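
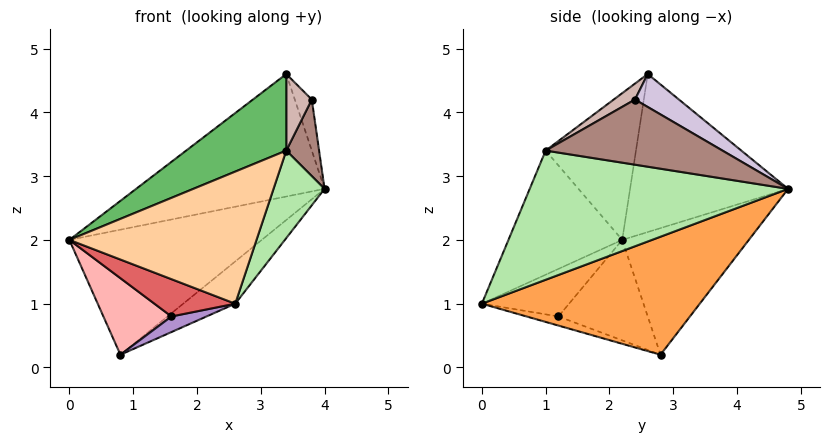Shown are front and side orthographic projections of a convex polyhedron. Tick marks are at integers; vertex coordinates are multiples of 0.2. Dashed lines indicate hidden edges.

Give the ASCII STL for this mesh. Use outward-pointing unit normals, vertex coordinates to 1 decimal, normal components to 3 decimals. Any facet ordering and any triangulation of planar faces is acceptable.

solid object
 facet normal -0.521 0.621 0.586
  outer loop
   vertex 3.4 2.6 4.6
   vertex 4.0 4.8 2.8
   vertex 0.0 2.2 2.0
  endloop
 endfacet
 facet normal -0.549 0.835 0.034
  outer loop
   vertex 0.8 2.8 0.2
   vertex 0.0 2.2 2.0
   vertex 4.0 4.8 2.8
  endloop
 endfacet
 facet normal 0.572 0.137 -0.809
  outer loop
   vertex 0.8 2.8 0.2
   vertex 4.0 4.8 2.8
   vertex 2.6 0.0 1.0
  endloop
 endfacet
 facet normal -0.459 -0.755 0.468
  outer loop
   vertex 3.4 1.0 3.4
   vertex 0.0 2.2 2.0
   vertex 2.6 0.0 1.0
  endloop
 endfacet
 facet normal -0.476 -0.528 0.704
  outer loop
   vertex 3.4 1.0 3.4
   vertex 3.4 2.6 4.6
   vertex 0.0 2.2 2.0
  endloop
 endfacet
 facet normal 0.953 -0.188 -0.239
  outer loop
   vertex 3.4 1.0 3.4
   vertex 2.6 0.0 1.0
   vertex 4.0 4.8 2.8
  endloop
 endfacet
 facet normal -0.678 -0.629 -0.380
  outer loop
   vertex 1.6 1.2 0.8
   vertex 2.6 0.0 1.0
   vertex 0.0 2.2 2.0
  endloop
 endfacet
 facet normal -0.695 -0.530 -0.486
  outer loop
   vertex 1.6 1.2 0.8
   vertex 0.0 2.2 2.0
   vertex 0.8 2.8 0.2
  endloop
 endfacet
 facet normal -0.458 -0.504 -0.733
  outer loop
   vertex 1.6 1.2 0.8
   vertex 0.8 2.8 0.2
   vertex 2.6 0.0 1.0
  endloop
 endfacet
 facet normal 0.745 0.289 0.601
  outer loop
   vertex 3.8 2.4 4.2
   vertex 4.0 4.8 2.8
   vertex 3.4 2.6 4.6
  endloop
 endfacet
 facet normal 0.969 -0.180 -0.170
  outer loop
   vertex 3.8 2.4 4.2
   vertex 3.4 1.0 3.4
   vertex 4.0 4.8 2.8
  endloop
 endfacet
 facet normal 0.447 -0.537 0.716
  outer loop
   vertex 3.8 2.4 4.2
   vertex 3.4 2.6 4.6
   vertex 3.4 1.0 3.4
  endloop
 endfacet
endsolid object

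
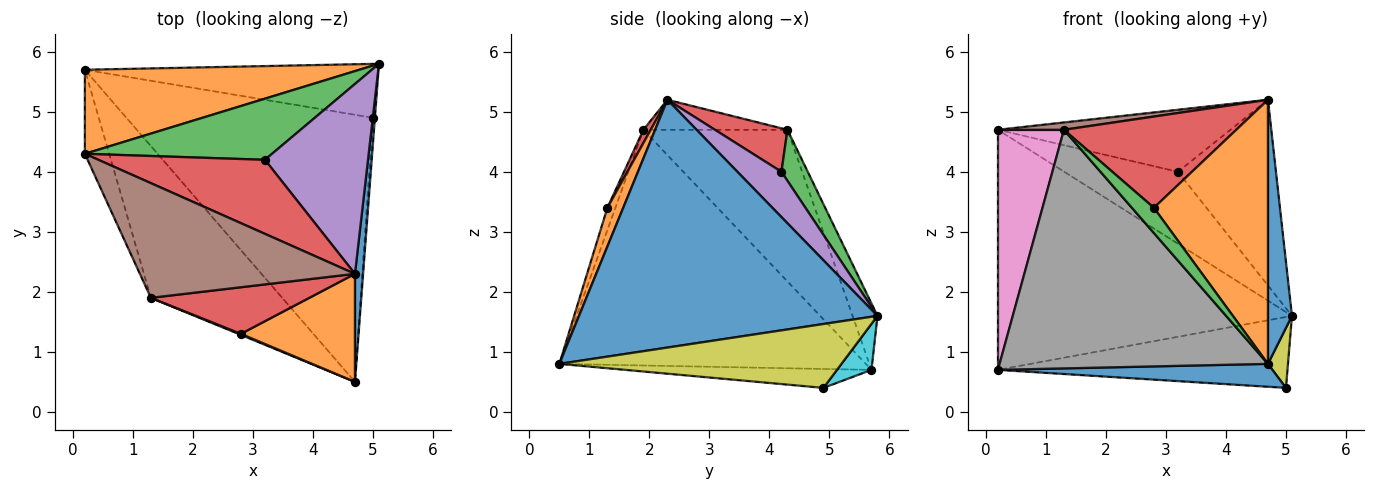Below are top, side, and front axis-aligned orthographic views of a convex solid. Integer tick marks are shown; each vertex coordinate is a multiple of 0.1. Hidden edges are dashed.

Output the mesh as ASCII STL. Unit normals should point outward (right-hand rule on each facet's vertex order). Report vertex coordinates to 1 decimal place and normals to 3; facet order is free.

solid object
 facet normal 0.996 -0.080 0.033
  outer loop
   vertex 4.7 2.3 5.2
   vertex 4.7 0.5 0.8
   vertex 5.1 5.8 1.6
  endloop
 endfacet
 facet normal -0.080 0.941 0.329
  outer loop
   vertex 0.2 5.7 0.7
   vertex 0.2 4.3 4.7
   vertex 5.1 5.8 1.6
  endloop
 endfacet
 facet normal 0.174 0.750 0.638
  outer loop
   vertex 3.2 4.2 4.0
   vertex 5.1 5.8 1.6
   vertex 0.2 4.3 4.7
  endloop
 endfacet
 facet normal 0.196 0.630 0.752
  outer loop
   vertex 3.2 4.2 4.0
   vertex 0.2 4.3 4.7
   vertex 4.7 2.3 5.2
  endloop
 endfacet
 facet normal 0.300 0.667 0.682
  outer loop
   vertex 3.2 4.2 4.0
   vertex 4.7 2.3 5.2
   vertex 5.1 5.8 1.6
  endloop
 endfacet
 facet normal -0.138 -0.063 0.988
  outer loop
   vertex 1.3 1.9 4.7
   vertex 4.7 2.3 5.2
   vertex 0.2 4.3 4.7
  endloop
 endfacet
 facet normal -0.900 -0.412 -0.144
  outer loop
   vertex 1.3 1.9 4.7
   vertex 0.2 4.3 4.7
   vertex 0.2 5.7 0.7
  endloop
 endfacet
 facet normal -0.694 -0.608 -0.387
  outer loop
   vertex 1.3 1.9 4.7
   vertex 0.2 5.7 0.7
   vertex 4.7 0.5 0.8
  endloop
 endfacet
 facet normal 0.997 -0.071 -0.030
  outer loop
   vertex 5.0 4.9 0.4
   vertex 5.1 5.8 1.6
   vertex 4.7 0.5 0.8
  endloop
 endfacet
 facet normal 0.094 0.793 -0.602
  outer loop
   vertex 5.0 4.9 0.4
   vertex 0.2 5.7 0.7
   vertex 5.1 5.8 1.6
  endloop
 endfacet
 facet normal -0.076 -0.085 -0.993
  outer loop
   vertex 5.0 4.9 0.4
   vertex 4.7 0.5 0.8
   vertex 0.2 5.7 0.7
  endloop
 endfacet
 facet normal 0.127 -0.918 0.376
  outer loop
   vertex 2.8 1.3 3.4
   vertex 4.7 0.5 0.8
   vertex 4.7 2.3 5.2
  endloop
 endfacet
 facet normal -0.341 -0.939 0.039
  outer loop
   vertex 2.8 1.3 3.4
   vertex 1.3 1.9 4.7
   vertex 4.7 0.5 0.8
  endloop
 endfacet
 facet normal 0.038 -0.890 0.454
  outer loop
   vertex 2.8 1.3 3.4
   vertex 4.7 2.3 5.2
   vertex 1.3 1.9 4.7
  endloop
 endfacet
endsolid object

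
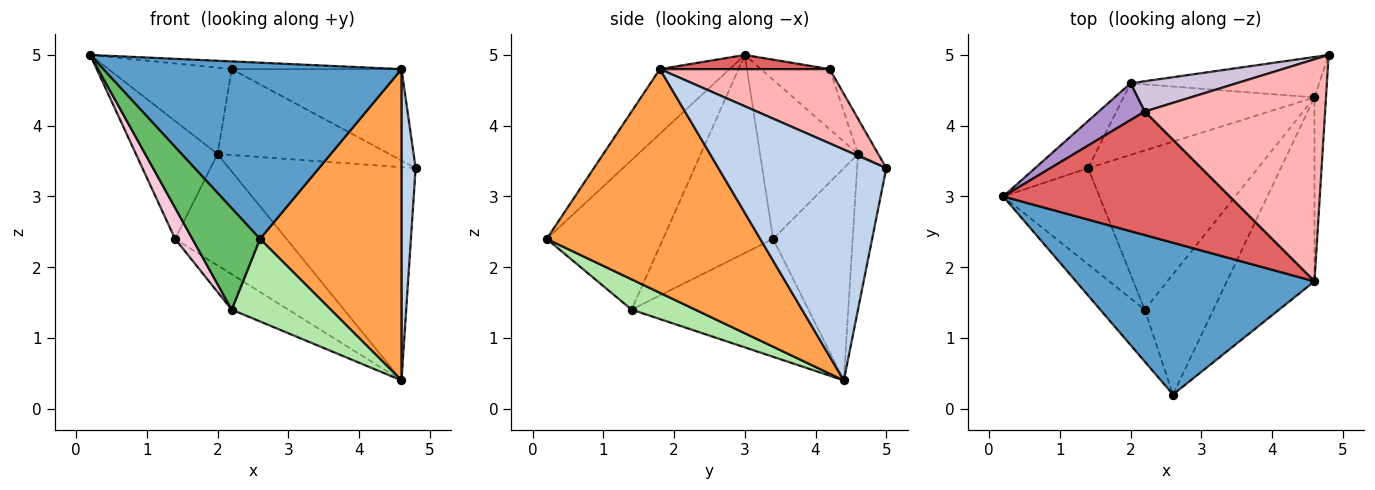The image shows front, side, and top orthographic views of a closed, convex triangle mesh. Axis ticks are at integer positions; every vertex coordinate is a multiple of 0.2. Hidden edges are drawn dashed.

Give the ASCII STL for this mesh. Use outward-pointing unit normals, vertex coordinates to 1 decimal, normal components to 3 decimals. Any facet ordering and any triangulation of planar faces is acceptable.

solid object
 facet normal -0.174 -0.746 0.643
  outer loop
   vertex 4.6 1.8 4.8
   vertex 0.2 3.0 5.0
   vertex 2.6 0.2 2.4
  endloop
 endfacet
 facet normal 0.995 -0.084 -0.050
  outer loop
   vertex 4.6 1.8 4.8
   vertex 4.6 4.4 0.4
   vertex 4.8 5.0 3.4
  endloop
 endfacet
 facet normal 0.792 -0.525 -0.310
  outer loop
   vertex 4.6 1.8 4.8
   vertex 2.6 0.2 2.4
   vertex 4.6 4.4 0.4
  endloop
 endfacet
 facet normal -0.152 0.971 -0.184
  outer loop
   vertex 2.0 4.6 3.6
   vertex 4.8 5.0 3.4
   vertex 4.6 4.4 0.4
  endloop
 endfacet
 facet normal -0.837 -0.487 -0.249
  outer loop
   vertex 2.2 1.4 1.4
   vertex 2.6 0.2 2.4
   vertex 0.2 3.0 5.0
  endloop
 endfacet
 facet normal 0.342 -0.532 -0.775
  outer loop
   vertex 2.2 1.4 1.4
   vertex 4.6 4.4 0.4
   vertex 2.6 0.2 2.4
  endloop
 endfacet
 facet normal 0.062 0.062 0.996
  outer loop
   vertex 2.2 4.2 4.8
   vertex 0.2 3.0 5.0
   vertex 4.6 1.8 4.8
  endloop
 endfacet
 facet normal 0.356 0.356 0.864
  outer loop
   vertex 2.2 4.2 4.8
   vertex 4.6 1.8 4.8
   vertex 4.8 5.0 3.4
  endloop
 endfacet
 facet normal -0.456 0.819 0.349
  outer loop
   vertex 2.2 4.2 4.8
   vertex 2.0 4.6 3.6
   vertex 0.2 3.0 5.0
  endloop
 endfacet
 facet normal -0.110 0.937 0.331
  outer loop
   vertex 2.2 4.2 4.8
   vertex 4.8 5.0 3.4
   vertex 2.0 4.6 3.6
  endloop
 endfacet
 facet normal -0.515 0.721 -0.464
  outer loop
   vertex 1.4 3.4 2.4
   vertex 2.0 4.6 3.6
   vertex 4.6 4.4 0.4
  endloop
 endfacet
 facet normal -0.561 0.180 -0.808
  outer loop
   vertex 1.4 3.4 2.4
   vertex 4.6 4.4 0.4
   vertex 2.2 1.4 1.4
  endloop
 endfacet
 facet normal -0.744 0.620 -0.248
  outer loop
   vertex 1.4 3.4 2.4
   vertex 0.2 3.0 5.0
   vertex 2.0 4.6 3.6
  endloop
 endfacet
 facet normal -0.891 -0.140 -0.433
  outer loop
   vertex 1.4 3.4 2.4
   vertex 2.2 1.4 1.4
   vertex 0.2 3.0 5.0
  endloop
 endfacet
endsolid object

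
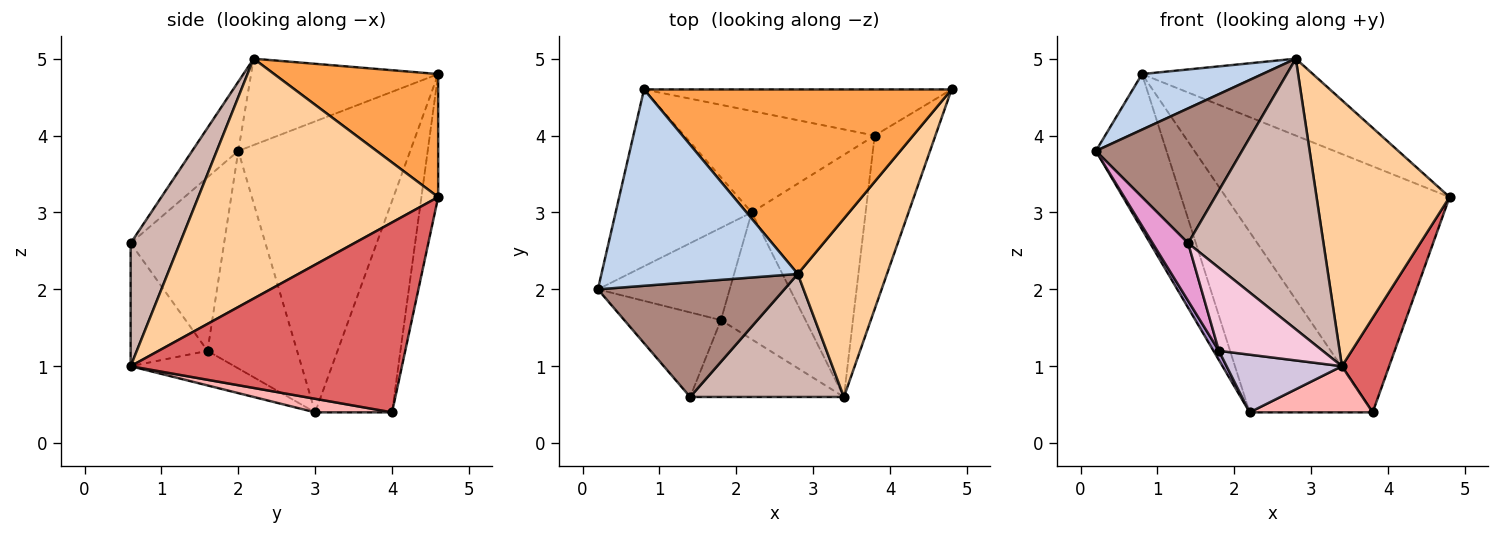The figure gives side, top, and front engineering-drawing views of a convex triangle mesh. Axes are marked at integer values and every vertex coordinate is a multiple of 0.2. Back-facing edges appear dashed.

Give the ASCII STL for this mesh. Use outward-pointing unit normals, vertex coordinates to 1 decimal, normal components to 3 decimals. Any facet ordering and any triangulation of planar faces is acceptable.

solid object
 facet normal -0.849 0.349 -0.397
  outer loop
   vertex 2.2 3.0 0.4
   vertex 0.2 2.0 3.8
   vertex 0.8 4.6 4.8
  endloop
 endfacet
 facet normal -0.390 -0.251 0.886
  outer loop
   vertex 2.8 2.2 5.0
   vertex 0.8 4.6 4.8
   vertex 0.2 2.0 3.8
  endloop
 endfacet
 facet normal 0.346 0.361 0.866
  outer loop
   vertex 2.8 2.2 5.0
   vertex 4.8 4.6 3.2
   vertex 0.8 4.6 4.8
  endloop
 endfacet
 facet normal 0.832 -0.461 0.309
  outer loop
   vertex 2.8 2.2 5.0
   vertex 3.4 0.6 1.0
   vertex 4.8 4.6 3.2
  endloop
 endfacet
 facet normal -0.074 0.980 -0.184
  outer loop
   vertex 3.8 4.0 0.4
   vertex 0.8 4.6 4.8
   vertex 4.8 4.6 3.2
  endloop
 endfacet
 facet normal -0.478 0.765 -0.431
  outer loop
   vertex 3.8 4.0 0.4
   vertex 2.2 3.0 0.4
   vertex 0.8 4.6 4.8
  endloop
 endfacet
 facet normal 0.940 -0.164 -0.301
  outer loop
   vertex 3.8 4.0 0.4
   vertex 4.8 4.6 3.2
   vertex 3.4 0.6 1.0
  endloop
 endfacet
 facet normal 0.116 -0.186 -0.976
  outer loop
   vertex 3.8 4.0 0.4
   vertex 3.4 0.6 1.0
   vertex 2.2 3.0 0.4
  endloop
 endfacet
 facet normal -0.854 -0.052 -0.518
  outer loop
   vertex 1.8 1.6 1.2
   vertex 0.2 2.0 3.8
   vertex 2.2 3.0 0.4
  endloop
 endfacet
 facet normal -0.349 -0.388 -0.853
  outer loop
   vertex 1.8 1.6 1.2
   vertex 2.2 3.0 0.4
   vertex 3.4 0.6 1.0
  endloop
 endfacet
 facet normal -0.234 -0.740 0.630
  outer loop
   vertex 1.4 0.6 2.6
   vertex 2.8 2.2 5.0
   vertex 0.2 2.0 3.8
  endloop
 endfacet
 facet normal 0.314 -0.864 0.393
  outer loop
   vertex 1.4 0.6 2.6
   vertex 3.4 0.6 1.0
   vertex 2.8 2.2 5.0
  endloop
 endfacet
 facet normal -0.829 -0.315 -0.462
  outer loop
   vertex 1.4 0.6 2.6
   vertex 0.2 2.0 3.8
   vertex 1.8 1.6 1.2
  endloop
 endfacet
 facet normal -0.478 -0.645 -0.597
  outer loop
   vertex 1.4 0.6 2.6
   vertex 1.8 1.6 1.2
   vertex 3.4 0.6 1.0
  endloop
 endfacet
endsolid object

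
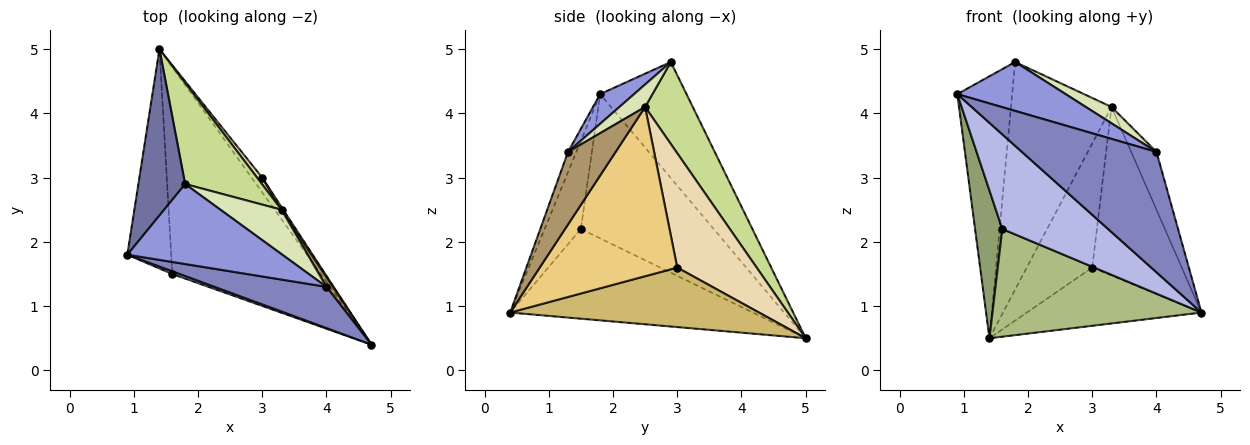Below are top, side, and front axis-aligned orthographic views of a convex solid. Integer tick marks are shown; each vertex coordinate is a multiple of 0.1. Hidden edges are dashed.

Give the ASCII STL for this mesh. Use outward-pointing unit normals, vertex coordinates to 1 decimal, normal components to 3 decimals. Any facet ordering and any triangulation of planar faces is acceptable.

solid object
 facet normal -0.799 0.507 0.322
  outer loop
   vertex 1.8 2.9 4.8
   vertex 1.4 5.0 0.5
   vertex 0.9 1.8 4.3
  endloop
 endfacet
 facet normal -0.058 -0.944 0.324
  outer loop
   vertex 4.0 1.3 3.4
   vertex 0.9 1.8 4.3
   vertex 4.7 0.4 0.9
  endloop
 endfacet
 facet normal 0.161 -0.515 0.842
  outer loop
   vertex 4.0 1.3 3.4
   vertex 1.8 2.9 4.8
   vertex 0.9 1.8 4.3
  endloop
 endfacet
 facet normal -0.324 -0.946 0.027
  outer loop
   vertex 1.6 1.5 2.2
   vertex 4.7 0.4 0.9
   vertex 0.9 1.8 4.3
  endloop
 endfacet
 facet normal -0.939 -0.192 -0.285
  outer loop
   vertex 1.6 1.5 2.2
   vertex 0.9 1.8 4.3
   vertex 1.4 5.0 0.5
  endloop
 endfacet
 facet normal -0.472 -0.407 -0.782
  outer loop
   vertex 1.6 1.5 2.2
   vertex 1.4 5.0 0.5
   vertex 4.7 0.4 0.9
  endloop
 endfacet
 facet normal 0.397 0.839 0.373
  outer loop
   vertex 3.3 2.5 4.1
   vertex 1.4 5.0 0.5
   vertex 1.8 2.9 4.8
  endloop
 endfacet
 facet normal 0.327 -0.327 0.887
  outer loop
   vertex 3.3 2.5 4.1
   vertex 1.8 2.9 4.8
   vertex 4.0 1.3 3.4
  endloop
 endfacet
 facet normal 0.880 0.468 0.078
  outer loop
   vertex 3.3 2.5 4.1
   vertex 4.0 1.3 3.4
   vertex 4.7 0.4 0.9
  endloop
 endfacet
 facet normal 0.810 0.568 -0.144
  outer loop
   vertex 3.0 3.0 1.6
   vertex 4.7 0.4 0.9
   vertex 1.4 5.0 0.5
  endloop
 endfacet
 facet normal 0.838 0.546 0.009
  outer loop
   vertex 3.0 3.0 1.6
   vertex 3.3 2.5 4.1
   vertex 4.7 0.4 0.9
  endloop
 endfacet
 facet normal 0.771 0.636 0.035
  outer loop
   vertex 3.0 3.0 1.6
   vertex 1.4 5.0 0.5
   vertex 3.3 2.5 4.1
  endloop
 endfacet
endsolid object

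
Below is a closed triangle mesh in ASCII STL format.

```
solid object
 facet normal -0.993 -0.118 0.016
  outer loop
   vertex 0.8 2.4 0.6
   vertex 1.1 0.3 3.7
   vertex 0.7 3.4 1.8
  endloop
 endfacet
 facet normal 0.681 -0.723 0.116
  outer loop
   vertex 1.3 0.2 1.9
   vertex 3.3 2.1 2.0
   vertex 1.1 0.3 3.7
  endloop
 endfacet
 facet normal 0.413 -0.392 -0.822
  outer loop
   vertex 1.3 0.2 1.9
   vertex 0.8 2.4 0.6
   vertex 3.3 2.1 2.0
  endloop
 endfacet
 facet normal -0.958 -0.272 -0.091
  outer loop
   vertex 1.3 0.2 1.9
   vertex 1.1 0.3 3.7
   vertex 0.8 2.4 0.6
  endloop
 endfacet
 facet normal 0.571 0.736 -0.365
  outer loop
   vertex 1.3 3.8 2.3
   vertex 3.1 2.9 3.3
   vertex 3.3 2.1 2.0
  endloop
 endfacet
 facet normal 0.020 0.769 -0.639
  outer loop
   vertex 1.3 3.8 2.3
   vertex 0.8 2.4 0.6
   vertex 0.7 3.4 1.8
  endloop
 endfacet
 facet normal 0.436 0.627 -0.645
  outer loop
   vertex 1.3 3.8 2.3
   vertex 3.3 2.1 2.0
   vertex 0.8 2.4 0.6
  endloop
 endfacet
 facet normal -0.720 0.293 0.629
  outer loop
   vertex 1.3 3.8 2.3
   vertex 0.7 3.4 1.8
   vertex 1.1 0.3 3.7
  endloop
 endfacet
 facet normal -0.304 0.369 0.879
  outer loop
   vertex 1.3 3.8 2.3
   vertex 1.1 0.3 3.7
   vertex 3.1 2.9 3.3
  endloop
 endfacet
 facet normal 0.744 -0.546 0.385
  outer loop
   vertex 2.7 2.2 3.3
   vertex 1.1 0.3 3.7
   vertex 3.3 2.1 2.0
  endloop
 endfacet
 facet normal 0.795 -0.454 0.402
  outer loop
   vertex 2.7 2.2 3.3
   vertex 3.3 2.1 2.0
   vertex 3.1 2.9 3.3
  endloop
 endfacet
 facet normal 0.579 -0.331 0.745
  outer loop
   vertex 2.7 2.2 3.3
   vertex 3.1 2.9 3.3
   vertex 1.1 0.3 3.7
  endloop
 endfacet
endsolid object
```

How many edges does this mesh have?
18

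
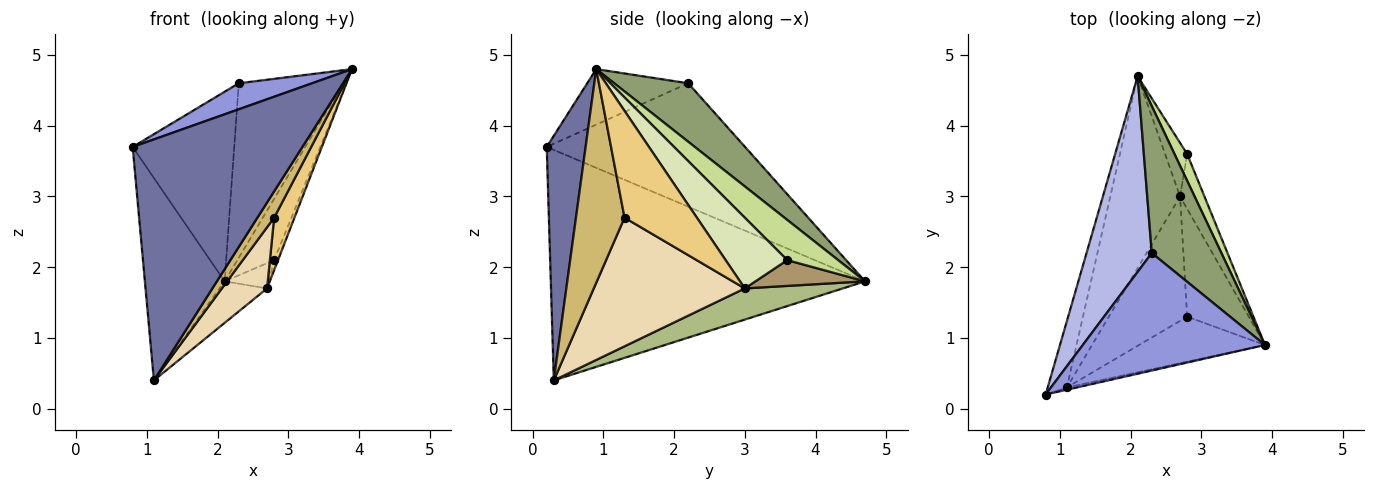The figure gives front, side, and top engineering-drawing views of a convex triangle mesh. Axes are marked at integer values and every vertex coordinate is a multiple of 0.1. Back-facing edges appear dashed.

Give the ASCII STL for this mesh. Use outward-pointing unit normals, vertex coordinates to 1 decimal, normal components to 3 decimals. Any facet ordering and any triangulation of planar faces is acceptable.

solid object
 facet normal 0.223 -0.975 -0.009
  outer loop
   vertex 1.1 0.3 0.4
   vertex 3.9 0.9 4.8
   vertex 0.8 0.2 3.7
  endloop
 endfacet
 facet normal -0.966 0.245 -0.080
  outer loop
   vertex 1.1 0.3 0.4
   vertex 0.8 0.2 3.7
   vertex 2.1 4.7 1.8
  endloop
 endfacet
 facet normal -0.285 -0.207 0.936
  outer loop
   vertex 2.3 2.2 4.6
   vertex 0.8 0.2 3.7
   vertex 3.9 0.9 4.8
  endloop
 endfacet
 facet normal -0.805 0.412 0.426
  outer loop
   vertex 2.3 2.2 4.6
   vertex 2.1 4.7 1.8
   vertex 0.8 0.2 3.7
  endloop
 endfacet
 facet normal 0.476 0.673 0.567
  outer loop
   vertex 2.3 2.2 4.6
   vertex 3.9 0.9 4.8
   vertex 2.1 4.7 1.8
  endloop
 endfacet
 facet normal 0.400 0.194 -0.896
  outer loop
   vertex 2.7 3.0 1.7
   vertex 1.1 0.3 0.4
   vertex 2.1 4.7 1.8
  endloop
 endfacet
 facet normal 0.786 0.567 0.247
  outer loop
   vertex 2.8 3.6 2.1
   vertex 2.1 4.7 1.8
   vertex 3.9 0.9 4.8
  endloop
 endfacet
 facet normal 0.944 0.059 -0.325
  outer loop
   vertex 2.8 3.6 2.1
   vertex 3.9 0.9 4.8
   vertex 2.7 3.0 1.7
  endloop
 endfacet
 facet normal 0.727 0.293 -0.621
  outer loop
   vertex 2.8 3.6 2.1
   vertex 2.7 3.0 1.7
   vertex 2.1 4.7 1.8
  endloop
 endfacet
 facet normal 0.826 -0.284 -0.487
  outer loop
   vertex 2.8 1.3 2.7
   vertex 3.9 0.9 4.8
   vertex 1.1 0.3 0.4
  endloop
 endfacet
 facet normal 0.842 -0.236 -0.486
  outer loop
   vertex 2.8 1.3 2.7
   vertex 2.7 3.0 1.7
   vertex 3.9 0.9 4.8
  endloop
 endfacet
 facet normal 0.827 -0.248 -0.504
  outer loop
   vertex 2.8 1.3 2.7
   vertex 1.1 0.3 0.4
   vertex 2.7 3.0 1.7
  endloop
 endfacet
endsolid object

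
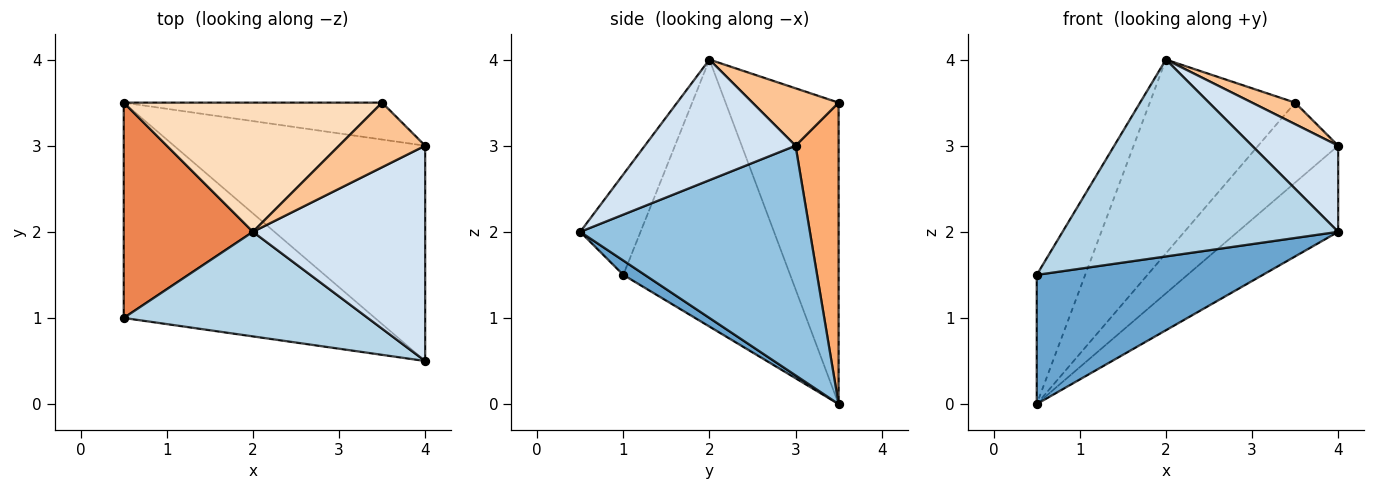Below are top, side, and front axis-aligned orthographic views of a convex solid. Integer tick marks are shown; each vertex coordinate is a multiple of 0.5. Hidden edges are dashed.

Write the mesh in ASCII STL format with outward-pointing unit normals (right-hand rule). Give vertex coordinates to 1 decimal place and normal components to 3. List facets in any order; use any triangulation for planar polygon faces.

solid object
 facet normal 0.049 -0.514 -0.856
  outer loop
   vertex 0.5 3.5 0.0
   vertex 4.0 0.5 2.0
   vertex 0.5 1.0 1.5
  endloop
 endfacet
 facet normal 0.647 0.283 -0.708
  outer loop
   vertex 0.5 3.5 0.0
   vertex 4.0 3.0 3.0
   vertex 4.0 0.5 2.0
  endloop
 endfacet
 facet normal -0.190 -0.867 0.461
  outer loop
   vertex 2.0 2.0 4.0
   vertex 0.5 1.0 1.5
   vertex 4.0 0.5 2.0
  endloop
 endfacet
 facet normal 0.545 -0.311 0.778
  outer loop
   vertex 2.0 2.0 4.0
   vertex 4.0 0.5 2.0
   vertex 4.0 3.0 3.0
  endloop
 endfacet
 facet normal -0.871 0.253 0.421
  outer loop
   vertex 2.0 2.0 4.0
   vertex 0.5 3.5 0.0
   vertex 0.5 1.0 1.5
  endloop
 endfacet
 facet normal 0.439 0.816 -0.376
  outer loop
   vertex 3.5 3.5 3.5
   vertex 4.0 3.0 3.0
   vertex 0.5 3.5 0.0
  endloop
 endfacet
 facet normal 0.535 -0.267 0.802
  outer loop
   vertex 3.5 3.5 3.5
   vertex 2.0 2.0 4.0
   vertex 4.0 3.0 3.0
  endloop
 endfacet
 facet normal -0.543 0.699 0.466
  outer loop
   vertex 3.5 3.5 3.5
   vertex 0.5 3.5 0.0
   vertex 2.0 2.0 4.0
  endloop
 endfacet
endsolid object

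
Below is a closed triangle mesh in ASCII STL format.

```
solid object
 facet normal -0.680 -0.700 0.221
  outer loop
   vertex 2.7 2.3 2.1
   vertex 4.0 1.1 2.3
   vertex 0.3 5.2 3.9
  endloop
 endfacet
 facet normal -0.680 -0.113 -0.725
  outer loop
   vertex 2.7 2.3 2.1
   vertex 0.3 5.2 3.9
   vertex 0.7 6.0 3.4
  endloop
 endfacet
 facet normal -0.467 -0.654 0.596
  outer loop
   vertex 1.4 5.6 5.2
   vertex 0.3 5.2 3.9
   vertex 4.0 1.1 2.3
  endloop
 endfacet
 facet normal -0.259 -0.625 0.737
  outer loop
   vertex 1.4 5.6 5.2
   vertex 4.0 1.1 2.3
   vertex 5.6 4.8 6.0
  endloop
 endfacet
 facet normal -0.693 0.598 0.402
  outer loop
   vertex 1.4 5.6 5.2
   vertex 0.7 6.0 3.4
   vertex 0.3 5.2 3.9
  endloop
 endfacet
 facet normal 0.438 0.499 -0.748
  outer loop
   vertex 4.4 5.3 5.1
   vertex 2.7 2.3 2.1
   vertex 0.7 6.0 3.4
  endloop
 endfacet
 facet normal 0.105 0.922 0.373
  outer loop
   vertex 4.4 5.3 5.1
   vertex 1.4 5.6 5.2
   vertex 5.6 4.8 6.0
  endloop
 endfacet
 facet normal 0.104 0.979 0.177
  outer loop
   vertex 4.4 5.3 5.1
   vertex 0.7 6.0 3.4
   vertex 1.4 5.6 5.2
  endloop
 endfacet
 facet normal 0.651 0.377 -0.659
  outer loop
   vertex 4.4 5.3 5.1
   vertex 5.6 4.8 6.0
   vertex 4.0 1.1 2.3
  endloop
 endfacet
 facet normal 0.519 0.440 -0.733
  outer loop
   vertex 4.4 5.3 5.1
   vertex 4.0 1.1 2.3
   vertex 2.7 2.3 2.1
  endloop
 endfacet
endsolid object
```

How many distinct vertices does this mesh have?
7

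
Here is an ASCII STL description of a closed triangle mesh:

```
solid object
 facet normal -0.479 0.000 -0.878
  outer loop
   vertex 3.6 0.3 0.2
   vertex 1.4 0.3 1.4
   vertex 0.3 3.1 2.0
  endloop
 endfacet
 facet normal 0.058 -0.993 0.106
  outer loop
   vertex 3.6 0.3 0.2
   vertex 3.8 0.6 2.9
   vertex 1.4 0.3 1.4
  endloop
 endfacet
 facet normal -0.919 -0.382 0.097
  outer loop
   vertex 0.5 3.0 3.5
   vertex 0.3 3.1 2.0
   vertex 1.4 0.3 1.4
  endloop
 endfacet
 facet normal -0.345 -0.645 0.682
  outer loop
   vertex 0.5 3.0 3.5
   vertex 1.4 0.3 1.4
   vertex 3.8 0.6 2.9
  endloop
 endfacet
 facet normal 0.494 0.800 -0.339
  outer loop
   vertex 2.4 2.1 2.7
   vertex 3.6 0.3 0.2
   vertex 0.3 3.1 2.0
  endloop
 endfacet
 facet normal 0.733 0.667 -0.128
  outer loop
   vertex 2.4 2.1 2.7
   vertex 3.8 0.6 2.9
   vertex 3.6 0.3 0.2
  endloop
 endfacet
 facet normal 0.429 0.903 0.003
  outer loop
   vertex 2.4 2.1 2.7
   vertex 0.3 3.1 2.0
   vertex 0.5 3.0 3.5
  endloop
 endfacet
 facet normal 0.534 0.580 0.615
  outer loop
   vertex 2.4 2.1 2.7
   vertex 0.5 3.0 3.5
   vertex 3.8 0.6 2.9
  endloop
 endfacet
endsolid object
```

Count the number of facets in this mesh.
8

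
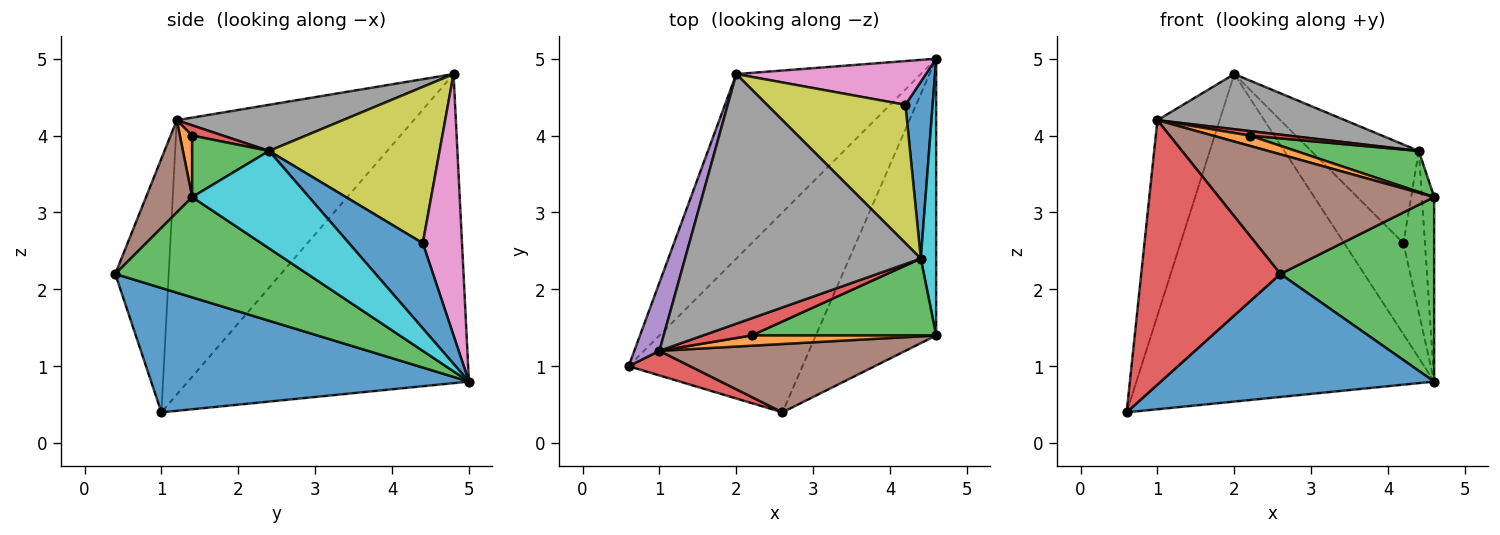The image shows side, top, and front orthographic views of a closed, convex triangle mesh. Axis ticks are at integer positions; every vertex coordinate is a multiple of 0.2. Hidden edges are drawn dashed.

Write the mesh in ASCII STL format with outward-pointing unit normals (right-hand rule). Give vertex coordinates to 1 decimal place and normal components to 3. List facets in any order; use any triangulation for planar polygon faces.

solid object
 facet normal 0.520 -0.448 -0.727
  outer loop
   vertex 2.6 0.4 2.2
   vertex 0.6 1.0 0.4
   vertex 4.6 5.0 0.8
  endloop
 endfacet
 facet normal -0.635 0.673 -0.379
  outer loop
   vertex 2.0 4.8 4.8
   vertex 4.6 5.0 0.8
   vertex 0.6 1.0 0.4
  endloop
 endfacet
 facet normal 0.570 -0.456 -0.684
  outer loop
   vertex 4.6 1.4 3.2
   vertex 2.6 0.4 2.2
   vertex 4.6 5.0 0.8
  endloop
 endfacet
 facet normal -0.357 -0.930 0.087
  outer loop
   vertex 1.0 1.2 4.2
   vertex 0.6 1.0 0.4
   vertex 2.6 0.4 2.2
  endloop
 endfacet
 facet normal -0.963 0.253 0.088
  outer loop
   vertex 1.0 1.2 4.2
   vertex 2.0 4.8 4.8
   vertex 0.6 1.0 0.4
  endloop
 endfacet
 facet normal 0.183 -0.854 0.488
  outer loop
   vertex 1.0 1.2 4.2
   vertex 2.6 0.4 2.2
   vertex 4.6 1.4 3.2
  endloop
 endfacet
 facet normal 0.513 0.774 0.372
  outer loop
   vertex 4.2 4.4 2.6
   vertex 4.6 5.0 0.8
   vertex 2.0 4.8 4.8
  endloop
 endfacet
 facet normal 0.188 -0.212 0.959
  outer loop
   vertex 4.4 2.4 3.8
   vertex 2.0 4.8 4.8
   vertex 1.0 1.2 4.2
  endloop
 endfacet
 facet normal 0.677 0.427 0.599
  outer loop
   vertex 4.4 2.4 3.8
   vertex 4.2 4.4 2.6
   vertex 2.0 4.8 4.8
  endloop
 endfacet
 facet normal 0.982 0.103 0.155
  outer loop
   vertex 4.4 2.4 3.8
   vertex 4.6 1.4 3.2
   vertex 4.6 5.0 0.8
  endloop
 endfacet
 facet normal 0.918 0.268 0.293
  outer loop
   vertex 4.4 2.4 3.8
   vertex 4.6 5.0 0.8
   vertex 4.2 4.4 2.6
  endloop
 endfacet
 facet normal 0.229 -0.688 0.688
  outer loop
   vertex 2.2 1.4 4.0
   vertex 1.0 1.2 4.2
   vertex 4.6 1.4 3.2
  endloop
 endfacet
 facet normal 0.282 -0.451 0.846
  outer loop
   vertex 2.2 1.4 4.0
   vertex 4.6 1.4 3.2
   vertex 4.4 2.4 3.8
  endloop
 endfacet
 facet normal 0.200 -0.249 0.948
  outer loop
   vertex 2.2 1.4 4.0
   vertex 4.4 2.4 3.8
   vertex 1.0 1.2 4.2
  endloop
 endfacet
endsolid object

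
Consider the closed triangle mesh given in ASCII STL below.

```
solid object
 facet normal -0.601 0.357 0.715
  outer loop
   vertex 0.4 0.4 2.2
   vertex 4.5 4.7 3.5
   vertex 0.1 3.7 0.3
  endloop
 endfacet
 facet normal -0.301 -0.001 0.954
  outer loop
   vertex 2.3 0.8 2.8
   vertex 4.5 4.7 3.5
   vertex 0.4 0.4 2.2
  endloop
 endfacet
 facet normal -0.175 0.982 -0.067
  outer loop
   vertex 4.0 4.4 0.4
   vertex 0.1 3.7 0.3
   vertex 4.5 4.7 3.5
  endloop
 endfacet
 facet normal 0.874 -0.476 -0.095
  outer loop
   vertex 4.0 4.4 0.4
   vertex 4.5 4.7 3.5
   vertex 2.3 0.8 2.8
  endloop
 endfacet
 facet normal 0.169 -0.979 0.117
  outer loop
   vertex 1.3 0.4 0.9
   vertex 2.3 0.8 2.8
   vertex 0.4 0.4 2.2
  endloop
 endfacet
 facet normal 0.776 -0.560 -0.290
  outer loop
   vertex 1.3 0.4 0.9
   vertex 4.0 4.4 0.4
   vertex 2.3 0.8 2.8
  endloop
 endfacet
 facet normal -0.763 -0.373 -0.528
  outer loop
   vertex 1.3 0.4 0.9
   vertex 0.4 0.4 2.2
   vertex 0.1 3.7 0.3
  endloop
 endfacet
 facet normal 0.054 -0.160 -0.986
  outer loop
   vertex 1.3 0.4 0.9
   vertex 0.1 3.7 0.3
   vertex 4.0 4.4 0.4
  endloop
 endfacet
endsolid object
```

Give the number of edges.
12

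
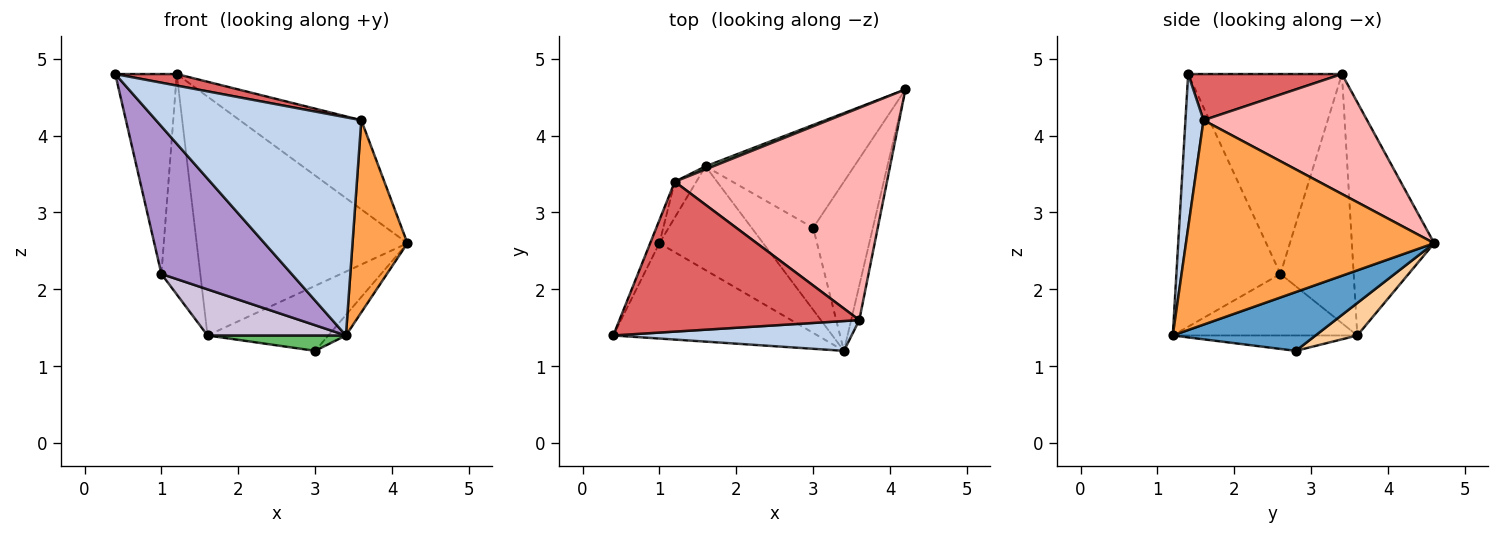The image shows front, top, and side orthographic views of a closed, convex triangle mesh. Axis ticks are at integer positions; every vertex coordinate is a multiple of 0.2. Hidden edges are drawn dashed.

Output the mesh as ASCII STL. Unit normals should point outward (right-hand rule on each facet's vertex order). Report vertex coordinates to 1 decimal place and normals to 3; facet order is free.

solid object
 facet normal 0.699 0.086 -0.710
  outer loop
   vertex 3.0 2.8 1.2
   vertex 4.2 4.6 2.6
   vertex 3.4 1.2 1.4
  endloop
 endfacet
 facet normal 0.087 -0.987 0.135
  outer loop
   vertex 3.6 1.6 4.2
   vertex 0.4 1.4 4.8
   vertex 3.4 1.2 1.4
  endloop
 endfacet
 facet normal 0.976 -0.216 -0.039
  outer loop
   vertex 3.6 1.6 4.2
   vertex 3.4 1.2 1.4
   vertex 4.2 4.6 2.6
  endloop
 endfacet
 facet normal 0.182 0.525 -0.831
  outer loop
   vertex 1.6 3.6 1.4
   vertex 4.2 4.6 2.6
   vertex 3.0 2.8 1.2
  endloop
 endfacet
 facet normal -0.239 -0.179 -0.954
  outer loop
   vertex 1.6 3.6 1.4
   vertex 3.0 2.8 1.2
   vertex 3.4 1.2 1.4
  endloop
 endfacet
 facet normal -0.364 0.931 0.012
  outer loop
   vertex 1.2 3.4 4.8
   vertex 4.2 4.6 2.6
   vertex 1.6 3.6 1.4
  endloop
 endfacet
 facet normal 0.188 -0.075 0.979
  outer loop
   vertex 1.2 3.4 4.8
   vertex 0.4 1.4 4.8
   vertex 3.6 1.6 4.2
  endloop
 endfacet
 facet normal 0.462 0.344 0.818
  outer loop
   vertex 1.2 3.4 4.8
   vertex 3.6 1.6 4.2
   vertex 4.2 4.6 2.6
  endloop
 endfacet
 facet normal -0.557 -0.698 -0.451
  outer loop
   vertex 1.0 2.6 2.2
   vertex 3.4 1.2 1.4
   vertex 0.4 1.4 4.8
  endloop
 endfacet
 facet normal -0.476 -0.357 -0.804
  outer loop
   vertex 1.0 2.6 2.2
   vertex 1.6 3.6 1.4
   vertex 3.4 1.2 1.4
  endloop
 endfacet
 facet normal -0.928 0.371 -0.043
  outer loop
   vertex 1.0 2.6 2.2
   vertex 0.4 1.4 4.8
   vertex 1.2 3.4 4.8
  endloop
 endfacet
 facet normal -0.881 0.468 -0.076
  outer loop
   vertex 1.0 2.6 2.2
   vertex 1.2 3.4 4.8
   vertex 1.6 3.6 1.4
  endloop
 endfacet
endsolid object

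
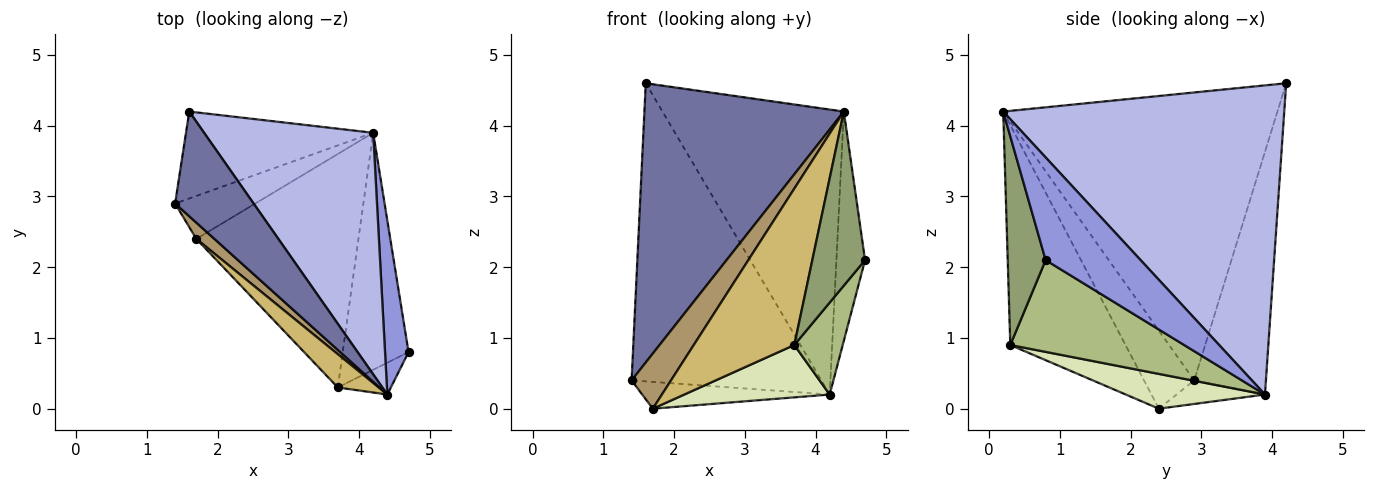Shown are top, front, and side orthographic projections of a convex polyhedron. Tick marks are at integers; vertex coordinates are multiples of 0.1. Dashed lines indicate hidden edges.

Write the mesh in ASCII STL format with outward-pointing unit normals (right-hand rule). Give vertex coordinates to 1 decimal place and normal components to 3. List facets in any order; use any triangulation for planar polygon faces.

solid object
 facet normal -0.790 -0.574 0.215
  outer loop
   vertex 4.4 0.2 4.2
   vertex 1.6 4.2 4.6
   vertex 1.4 2.9 0.4
  endloop
 endfacet
 facet normal -0.341 0.902 -0.263
  outer loop
   vertex 4.2 3.9 0.2
   vertex 1.4 2.9 0.4
   vertex 1.6 4.2 4.6
  endloop
 endfacet
 facet normal 0.935 0.282 0.214
  outer loop
   vertex 4.2 3.9 0.2
   vertex 4.4 0.2 4.2
   vertex 4.7 0.8 2.1
  endloop
 endfacet
 facet normal 0.763 0.493 0.418
  outer loop
   vertex 4.2 3.9 0.2
   vertex 1.6 4.2 4.6
   vertex 4.4 0.2 4.2
  endloop
 endfacet
 facet normal 0.578 -0.803 -0.147
  outer loop
   vertex 3.7 0.3 0.9
   vertex 4.7 0.8 2.1
   vertex 4.4 0.2 4.2
  endloop
 endfacet
 facet normal 0.793 -0.221 -0.569
  outer loop
   vertex 3.7 0.3 0.9
   vertex 4.2 3.9 0.2
   vertex 4.7 0.8 2.1
  endloop
 endfacet
 facet normal -0.242 0.513 -0.823
  outer loop
   vertex 1.7 2.4 0.0
   vertex 1.4 2.9 0.4
   vertex 4.2 3.9 0.2
  endloop
 endfacet
 facet normal 0.205 -0.214 -0.955
  outer loop
   vertex 1.7 2.4 0.0
   vertex 4.2 3.9 0.2
   vertex 3.7 0.3 0.9
  endloop
 endfacet
 facet normal -0.774 -0.608 0.179
  outer loop
   vertex 1.7 2.4 0.0
   vertex 4.4 0.2 4.2
   vertex 1.4 2.9 0.4
  endloop
 endfacet
 facet normal -0.746 -0.651 0.139
  outer loop
   vertex 1.7 2.4 0.0
   vertex 3.7 0.3 0.9
   vertex 4.4 0.2 4.2
  endloop
 endfacet
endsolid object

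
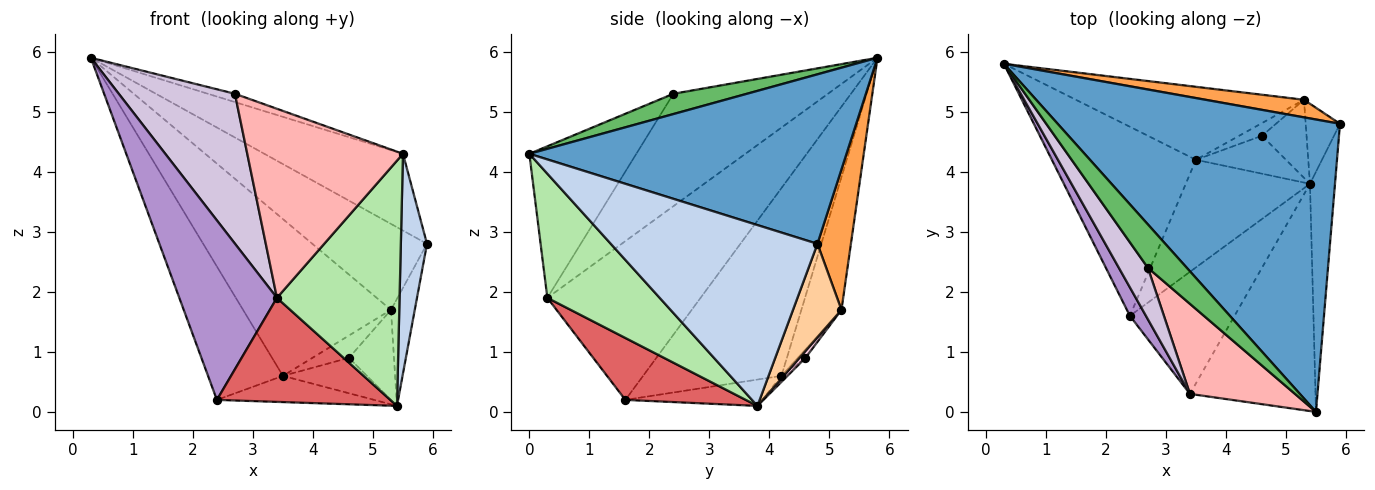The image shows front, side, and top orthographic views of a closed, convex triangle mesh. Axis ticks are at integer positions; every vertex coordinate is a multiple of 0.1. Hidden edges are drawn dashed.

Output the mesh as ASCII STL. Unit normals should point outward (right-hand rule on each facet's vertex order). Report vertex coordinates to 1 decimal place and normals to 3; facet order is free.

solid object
 facet normal 0.502 0.220 0.836
  outer loop
   vertex 5.5 0.0 4.3
   vertex 5.9 4.8 2.8
   vertex 0.3 5.8 5.9
  endloop
 endfacet
 facet normal 0.983 -0.124 -0.136
  outer loop
   vertex 5.4 3.8 0.1
   vertex 5.9 4.8 2.8
   vertex 5.5 0.0 4.3
  endloop
 endfacet
 facet normal 0.275 0.942 0.193
  outer loop
   vertex 5.3 5.2 1.7
   vertex 0.3 5.8 5.9
   vertex 5.9 4.8 2.8
  endloop
 endfacet
 facet normal 0.853 0.418 -0.313
  outer loop
   vertex 5.3 5.2 1.7
   vertex 5.9 4.8 2.8
   vertex 5.4 3.8 0.1
  endloop
 endfacet
 facet normal 0.456 0.167 0.874
  outer loop
   vertex 2.7 2.4 5.3
   vertex 5.5 0.0 4.3
   vertex 0.3 5.8 5.9
  endloop
 endfacet
 facet normal 0.558 -0.609 -0.564
  outer loop
   vertex 3.4 0.3 1.9
   vertex 5.4 3.8 0.1
   vertex 5.5 0.0 4.3
  endloop
 endfacet
 facet normal 0.411 -0.592 -0.694
  outer loop
   vertex 3.4 0.3 1.9
   vertex 2.4 1.6 0.2
   vertex 5.4 3.8 0.1
  endloop
 endfacet
 facet normal -0.527 -0.767 0.365
  outer loop
   vertex 3.4 0.3 1.9
   vertex 5.5 0.0 4.3
   vertex 2.7 2.4 5.3
  endloop
 endfacet
 facet normal -0.840 -0.535 0.085
  outer loop
   vertex 3.4 0.3 1.9
   vertex 0.3 5.8 5.9
   vertex 2.4 1.6 0.2
  endloop
 endfacet
 facet normal -0.783 -0.588 0.202
  outer loop
   vertex 3.4 0.3 1.9
   vertex 2.7 2.4 5.3
   vertex 0.3 5.8 5.9
  endloop
 endfacet
 facet normal -0.239 0.880 -0.410
  outer loop
   vertex 3.5 4.2 0.6
   vertex 0.3 5.8 5.9
   vertex 5.3 5.2 1.7
  endloop
 endfacet
 facet normal -0.729 0.395 -0.559
  outer loop
   vertex 3.5 4.2 0.6
   vertex 2.4 1.6 0.2
   vertex 0.3 5.8 5.9
  endloop
 endfacet
 facet normal -0.202 0.232 -0.952
  outer loop
   vertex 3.5 4.2 0.6
   vertex 5.4 3.8 0.1
   vertex 2.4 1.6 0.2
  endloop
 endfacet
 facet normal 0.100 0.752 -0.652
  outer loop
   vertex 4.6 4.6 0.9
   vertex 5.3 5.2 1.7
   vertex 5.4 3.8 0.1
  endloop
 endfacet
 facet normal -0.049 0.682 -0.730
  outer loop
   vertex 4.6 4.6 0.9
   vertex 5.4 3.8 0.1
   vertex 3.5 4.2 0.6
  endloop
 endfacet
 facet normal -0.179 0.856 -0.485
  outer loop
   vertex 4.6 4.6 0.9
   vertex 3.5 4.2 0.6
   vertex 5.3 5.2 1.7
  endloop
 endfacet
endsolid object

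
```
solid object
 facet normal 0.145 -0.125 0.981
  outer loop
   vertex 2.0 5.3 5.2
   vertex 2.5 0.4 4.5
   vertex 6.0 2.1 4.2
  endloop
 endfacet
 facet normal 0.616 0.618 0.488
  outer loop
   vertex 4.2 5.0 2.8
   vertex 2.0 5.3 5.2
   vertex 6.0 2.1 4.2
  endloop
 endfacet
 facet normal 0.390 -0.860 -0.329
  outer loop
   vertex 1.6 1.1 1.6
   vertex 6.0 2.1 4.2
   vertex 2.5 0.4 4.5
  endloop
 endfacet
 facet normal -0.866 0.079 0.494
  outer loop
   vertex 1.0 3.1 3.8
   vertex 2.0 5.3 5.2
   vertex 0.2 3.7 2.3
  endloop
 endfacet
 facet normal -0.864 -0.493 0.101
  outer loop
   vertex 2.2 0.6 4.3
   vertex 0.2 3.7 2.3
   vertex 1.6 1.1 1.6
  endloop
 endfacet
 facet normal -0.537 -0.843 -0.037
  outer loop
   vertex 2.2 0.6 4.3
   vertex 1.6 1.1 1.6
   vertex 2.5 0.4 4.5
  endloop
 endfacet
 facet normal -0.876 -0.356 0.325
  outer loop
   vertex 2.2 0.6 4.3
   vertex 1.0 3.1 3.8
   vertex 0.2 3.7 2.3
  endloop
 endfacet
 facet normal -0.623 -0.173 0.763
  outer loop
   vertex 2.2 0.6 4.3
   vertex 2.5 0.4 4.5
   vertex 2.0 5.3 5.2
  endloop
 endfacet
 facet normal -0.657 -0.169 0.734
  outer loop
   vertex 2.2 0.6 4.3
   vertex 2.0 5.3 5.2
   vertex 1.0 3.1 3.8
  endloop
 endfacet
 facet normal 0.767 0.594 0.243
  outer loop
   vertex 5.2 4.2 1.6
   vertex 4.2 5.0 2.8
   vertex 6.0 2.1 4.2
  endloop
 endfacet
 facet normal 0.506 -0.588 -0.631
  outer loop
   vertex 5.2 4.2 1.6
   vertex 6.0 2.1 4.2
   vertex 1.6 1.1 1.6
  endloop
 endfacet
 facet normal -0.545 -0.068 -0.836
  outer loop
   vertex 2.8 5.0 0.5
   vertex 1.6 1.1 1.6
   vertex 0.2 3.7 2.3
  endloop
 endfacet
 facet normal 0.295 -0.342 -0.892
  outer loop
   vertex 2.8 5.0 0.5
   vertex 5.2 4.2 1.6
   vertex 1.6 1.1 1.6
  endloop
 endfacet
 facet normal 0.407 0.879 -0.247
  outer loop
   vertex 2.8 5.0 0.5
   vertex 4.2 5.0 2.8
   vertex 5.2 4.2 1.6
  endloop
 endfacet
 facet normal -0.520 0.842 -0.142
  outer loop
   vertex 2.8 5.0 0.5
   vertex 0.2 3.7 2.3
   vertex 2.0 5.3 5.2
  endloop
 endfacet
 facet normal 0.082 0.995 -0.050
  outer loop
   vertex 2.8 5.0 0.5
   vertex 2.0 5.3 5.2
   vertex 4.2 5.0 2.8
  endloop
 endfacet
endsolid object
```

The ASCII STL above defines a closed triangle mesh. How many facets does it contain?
16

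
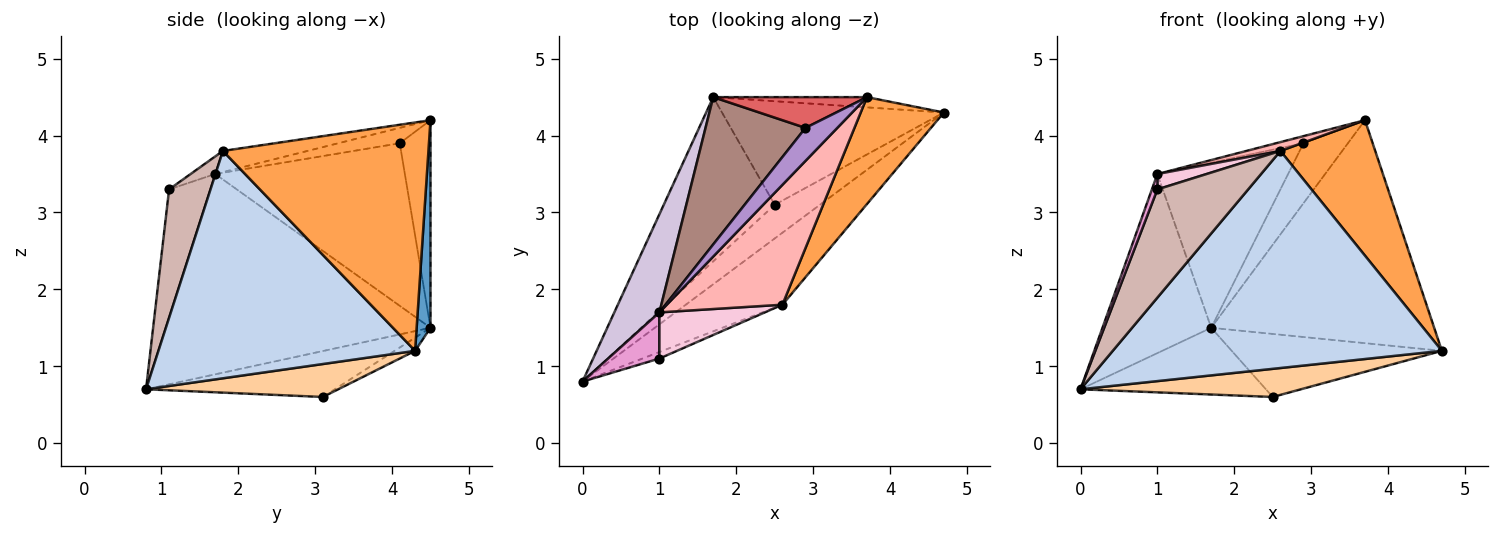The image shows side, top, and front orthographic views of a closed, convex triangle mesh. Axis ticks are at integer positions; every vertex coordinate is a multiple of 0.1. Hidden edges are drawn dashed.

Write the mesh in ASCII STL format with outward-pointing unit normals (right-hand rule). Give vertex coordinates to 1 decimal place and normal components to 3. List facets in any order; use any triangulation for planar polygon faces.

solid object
 facet normal 0.062 0.997 -0.046
  outer loop
   vertex 3.7 4.5 4.2
   vertex 4.7 4.3 1.2
   vertex 1.7 4.5 1.5
  endloop
 endfacet
 facet normal 0.595 -0.763 -0.253
  outer loop
   vertex 2.6 1.8 3.8
   vertex 0.0 0.8 0.7
   vertex 4.7 4.3 1.2
  endloop
 endfacet
 facet normal 0.862 -0.398 0.314
  outer loop
   vertex 2.6 1.8 3.8
   vertex 4.7 4.3 1.2
   vertex 3.7 4.5 4.2
  endloop
 endfacet
 facet normal 0.488 -0.559 -0.670
  outer loop
   vertex 2.5 3.1 0.6
   vertex 4.7 4.3 1.2
   vertex 0.0 0.8 0.7
  endloop
 endfacet
 facet normal -0.358 0.352 -0.865
  outer loop
   vertex 2.5 3.1 0.6
   vertex 0.0 0.8 0.7
   vertex 1.7 4.5 1.5
  endloop
 endfacet
 facet normal -0.051 0.519 -0.853
  outer loop
   vertex 2.5 3.1 0.6
   vertex 1.7 4.5 1.5
   vertex 4.7 4.3 1.2
  endloop
 endfacet
 facet normal -0.524 0.758 0.389
  outer loop
   vertex 2.9 4.1 3.9
   vertex 3.7 4.5 4.2
   vertex 1.7 4.5 1.5
  endloop
 endfacet
 facet normal -0.179 -0.072 0.981
  outer loop
   vertex 1.0 1.7 3.5
   vertex 2.6 1.8 3.8
   vertex 3.7 4.5 4.2
  endloop
 endfacet
 facet normal -0.427 0.191 0.884
  outer loop
   vertex 1.0 1.7 3.5
   vertex 3.7 4.5 4.2
   vertex 2.9 4.1 3.9
  endloop
 endfacet
 facet normal -0.906 0.372 0.204
  outer loop
   vertex 1.0 1.7 3.5
   vertex 1.7 4.5 1.5
   vertex 0.0 0.8 0.7
  endloop
 endfacet
 facet normal -0.735 0.506 0.452
  outer loop
   vertex 1.0 1.7 3.5
   vertex 2.9 4.1 3.9
   vertex 1.7 4.5 1.5
  endloop
 endfacet
 facet normal 0.414 -0.908 -0.055
  outer loop
   vertex 1.0 1.1 3.3
   vertex 0.0 0.8 0.7
   vertex 2.6 1.8 3.8
  endloop
 endfacet
 facet normal -0.921 -0.123 0.369
  outer loop
   vertex 1.0 1.1 3.3
   vertex 1.0 1.7 3.5
   vertex 0.0 0.8 0.7
  endloop
 endfacet
 facet normal -0.156 -0.312 0.937
  outer loop
   vertex 1.0 1.1 3.3
   vertex 2.6 1.8 3.8
   vertex 1.0 1.7 3.5
  endloop
 endfacet
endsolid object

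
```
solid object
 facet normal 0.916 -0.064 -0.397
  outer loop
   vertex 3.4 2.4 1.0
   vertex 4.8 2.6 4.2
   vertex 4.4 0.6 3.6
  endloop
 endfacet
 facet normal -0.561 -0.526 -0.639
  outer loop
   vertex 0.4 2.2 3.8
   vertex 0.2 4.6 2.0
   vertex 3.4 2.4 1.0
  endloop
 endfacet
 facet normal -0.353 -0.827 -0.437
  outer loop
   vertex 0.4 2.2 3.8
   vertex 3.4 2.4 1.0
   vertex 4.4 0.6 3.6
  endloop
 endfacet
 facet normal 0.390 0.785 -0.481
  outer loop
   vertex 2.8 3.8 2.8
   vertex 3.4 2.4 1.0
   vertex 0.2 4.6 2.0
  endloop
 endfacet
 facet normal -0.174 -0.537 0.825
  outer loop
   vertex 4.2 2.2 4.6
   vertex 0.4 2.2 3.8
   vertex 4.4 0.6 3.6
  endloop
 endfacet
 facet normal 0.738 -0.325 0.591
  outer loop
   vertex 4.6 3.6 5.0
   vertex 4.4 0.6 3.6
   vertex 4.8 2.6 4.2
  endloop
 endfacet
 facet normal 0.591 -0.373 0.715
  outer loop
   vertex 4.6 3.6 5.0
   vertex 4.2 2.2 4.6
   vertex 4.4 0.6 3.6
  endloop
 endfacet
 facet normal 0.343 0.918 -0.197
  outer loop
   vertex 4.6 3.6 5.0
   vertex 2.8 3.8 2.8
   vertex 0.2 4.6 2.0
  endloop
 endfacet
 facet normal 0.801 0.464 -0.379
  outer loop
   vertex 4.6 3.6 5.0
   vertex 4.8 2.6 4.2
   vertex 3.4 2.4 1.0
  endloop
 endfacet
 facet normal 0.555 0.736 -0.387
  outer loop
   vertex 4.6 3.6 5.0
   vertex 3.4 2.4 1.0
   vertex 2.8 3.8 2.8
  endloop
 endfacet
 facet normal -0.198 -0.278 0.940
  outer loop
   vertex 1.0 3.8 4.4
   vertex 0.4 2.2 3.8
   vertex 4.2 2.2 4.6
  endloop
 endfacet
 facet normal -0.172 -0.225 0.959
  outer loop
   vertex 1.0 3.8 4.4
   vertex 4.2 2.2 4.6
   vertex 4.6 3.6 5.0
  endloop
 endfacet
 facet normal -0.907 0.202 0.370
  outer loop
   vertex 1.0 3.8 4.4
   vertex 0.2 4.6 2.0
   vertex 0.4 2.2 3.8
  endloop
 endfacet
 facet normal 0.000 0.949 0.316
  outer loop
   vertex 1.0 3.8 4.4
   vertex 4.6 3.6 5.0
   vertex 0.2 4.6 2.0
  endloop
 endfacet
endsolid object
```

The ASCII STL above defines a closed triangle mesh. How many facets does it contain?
14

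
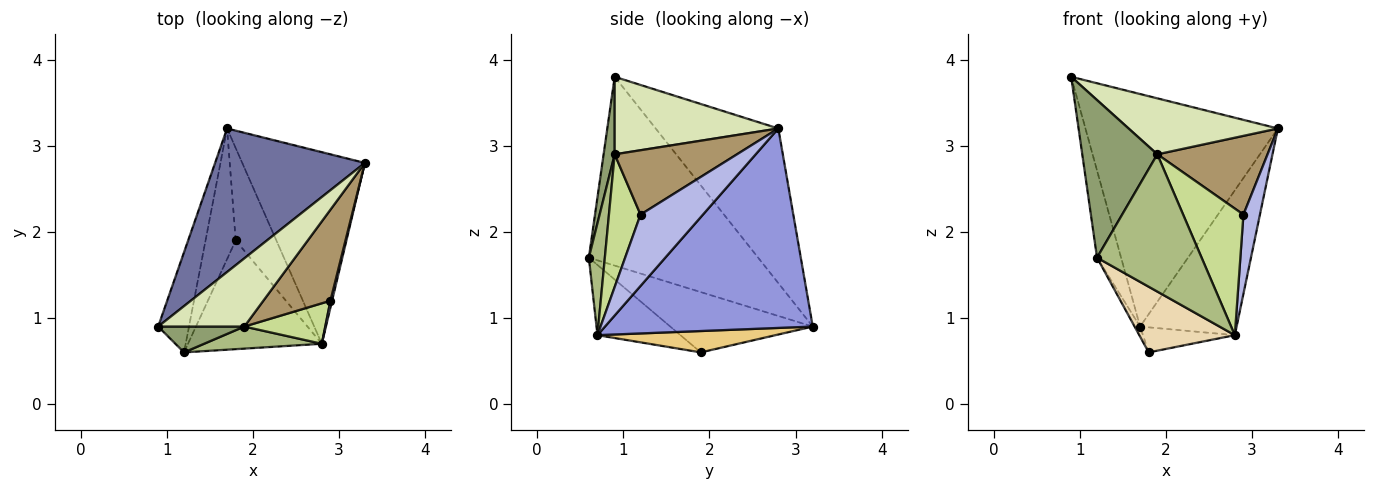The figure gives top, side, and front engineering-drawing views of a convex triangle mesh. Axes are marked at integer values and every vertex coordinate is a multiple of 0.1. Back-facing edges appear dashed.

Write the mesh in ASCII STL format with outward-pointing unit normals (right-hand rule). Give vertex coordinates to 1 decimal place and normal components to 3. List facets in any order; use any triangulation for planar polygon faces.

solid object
 facet normal -0.477 0.748 0.462
  outer loop
   vertex 1.7 3.2 0.9
   vertex 0.9 0.9 3.8
   vertex 3.3 2.8 3.2
  endloop
 endfacet
 facet normal -0.977 0.139 -0.159
  outer loop
   vertex 1.2 0.6 1.7
   vertex 0.9 0.9 3.8
   vertex 1.7 3.2 0.9
  endloop
 endfacet
 facet normal 0.792 0.368 -0.487
  outer loop
   vertex 2.8 0.7 0.8
   vertex 1.7 3.2 0.9
   vertex 3.3 2.8 3.2
  endloop
 endfacet
 facet normal 0.967 -0.256 0.022
  outer loop
   vertex 2.9 1.2 2.2
   vertex 2.8 0.7 0.8
   vertex 3.3 2.8 3.2
  endloop
 endfacet
 facet normal 0.144 -0.977 0.160
  outer loop
   vertex 1.9 0.9 2.9
   vertex 0.9 0.9 3.8
   vertex 1.2 0.6 1.7
  endloop
 endfacet
 facet normal 0.149 -0.976 0.157
  outer loop
   vertex 1.9 0.9 2.9
   vertex 1.2 0.6 1.7
   vertex 2.8 0.7 0.8
  endloop
 endfacet
 facet normal 0.446 -0.852 0.273
  outer loop
   vertex 1.9 0.9 2.9
   vertex 2.8 0.7 0.8
   vertex 2.9 1.2 2.2
  endloop
 endfacet
 facet normal 0.571 -0.521 0.634
  outer loop
   vertex 1.9 0.9 2.9
   vertex 3.3 2.8 3.2
   vertex 0.9 0.9 3.8
  endloop
 endfacet
 facet normal 0.587 -0.529 0.612
  outer loop
   vertex 1.9 0.9 2.9
   vertex 2.9 1.2 2.2
   vertex 3.3 2.8 3.2
  endloop
 endfacet
 facet normal -0.894 0.034 -0.447
  outer loop
   vertex 1.8 1.9 0.6
   vertex 1.2 0.6 1.7
   vertex 1.7 3.2 0.9
  endloop
 endfacet
 facet normal 0.452 0.233 -0.861
  outer loop
   vertex 1.8 1.9 0.6
   vertex 1.7 3.2 0.9
   vertex 2.8 0.7 0.8
  endloop
 endfacet
 facet normal -0.410 -0.472 -0.781
  outer loop
   vertex 1.8 1.9 0.6
   vertex 2.8 0.7 0.8
   vertex 1.2 0.6 1.7
  endloop
 endfacet
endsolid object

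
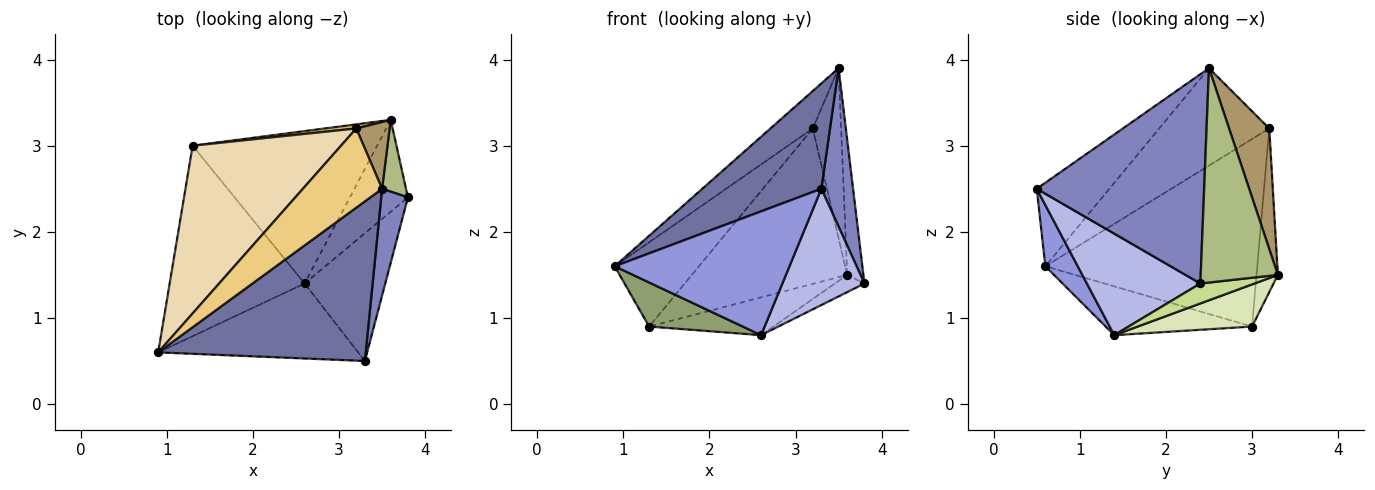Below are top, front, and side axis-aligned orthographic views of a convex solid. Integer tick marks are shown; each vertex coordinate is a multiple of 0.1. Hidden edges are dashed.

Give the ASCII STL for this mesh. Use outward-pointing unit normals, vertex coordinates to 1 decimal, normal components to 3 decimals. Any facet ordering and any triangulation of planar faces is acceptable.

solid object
 facet normal -0.318 -0.522 0.791
  outer loop
   vertex 3.5 2.5 3.9
   vertex 0.9 0.6 1.6
   vertex 3.3 0.5 2.5
  endloop
 endfacet
 facet normal 0.975 -0.185 0.124
  outer loop
   vertex 3.5 2.5 3.9
   vertex 3.3 0.5 2.5
   vertex 3.8 2.4 1.4
  endloop
 endfacet
 facet normal 0.157 -0.845 -0.512
  outer loop
   vertex 2.6 1.4 0.8
   vertex 3.3 0.5 2.5
   vertex 0.9 0.6 1.6
  endloop
 endfacet
 facet normal 0.681 -0.493 -0.541
  outer loop
   vertex 2.6 1.4 0.8
   vertex 3.8 2.4 1.4
   vertex 3.3 0.5 2.5
  endloop
 endfacet
 facet normal -0.332 -0.213 -0.919
  outer loop
   vertex 2.6 1.4 0.8
   vertex 0.9 0.6 1.6
   vertex 1.3 3.0 0.9
  endloop
 endfacet
 facet normal 0.973 0.204 0.109
  outer loop
   vertex 3.6 3.3 1.5
   vertex 3.5 2.5 3.9
   vertex 3.8 2.4 1.4
  endloop
 endfacet
 facet normal 0.320 0.175 -0.931
  outer loop
   vertex 3.6 3.3 1.5
   vertex 3.8 2.4 1.4
   vertex 2.6 1.4 0.8
  endloop
 endfacet
 facet normal 0.217 0.235 -0.948
  outer loop
   vertex 3.6 3.3 1.5
   vertex 2.6 1.4 0.8
   vertex 1.3 3.0 0.9
  endloop
 endfacet
 facet normal 0.797 0.562 0.221
  outer loop
   vertex 3.2 3.2 3.2
   vertex 3.5 2.5 3.9
   vertex 3.6 3.3 1.5
  endloop
 endfacet
 facet normal -0.136 0.990 0.026
  outer loop
   vertex 3.2 3.2 3.2
   vertex 3.6 3.3 1.5
   vertex 1.3 3.0 0.9
  endloop
 endfacet
 facet normal -0.744 0.286 0.604
  outer loop
   vertex 3.2 3.2 3.2
   vertex 0.9 0.6 1.6
   vertex 3.5 2.5 3.9
  endloop
 endfacet
 facet normal -0.749 0.298 0.593
  outer loop
   vertex 3.2 3.2 3.2
   vertex 1.3 3.0 0.9
   vertex 0.9 0.6 1.6
  endloop
 endfacet
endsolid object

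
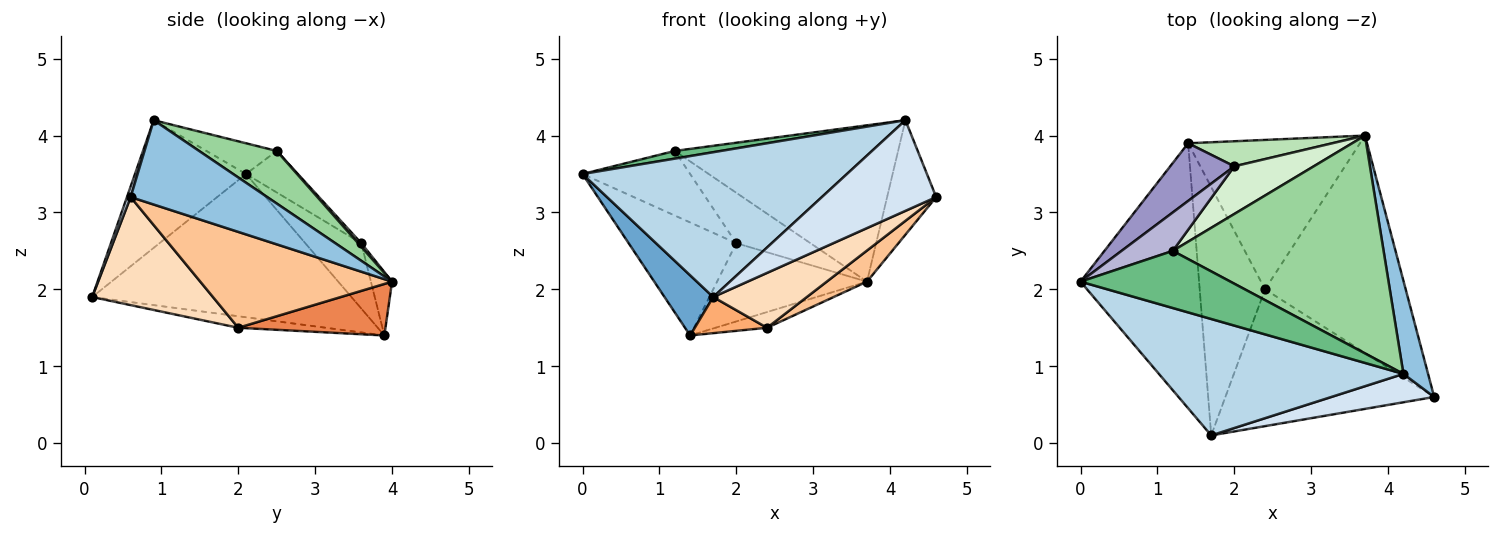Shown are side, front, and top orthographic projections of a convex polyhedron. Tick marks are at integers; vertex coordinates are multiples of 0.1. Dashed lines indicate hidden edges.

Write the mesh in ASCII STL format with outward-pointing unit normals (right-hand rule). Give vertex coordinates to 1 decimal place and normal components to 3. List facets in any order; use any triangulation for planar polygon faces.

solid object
 facet normal -0.762 -0.143 -0.631
  outer loop
   vertex 1.4 3.9 1.4
   vertex 1.7 0.1 1.9
   vertex 0.0 2.1 3.5
  endloop
 endfacet
 facet normal 0.907 0.326 0.265
  outer loop
   vertex 4.2 0.9 4.2
   vertex 4.6 0.6 3.2
   vertex 3.7 4.0 2.1
  endloop
 endfacet
 facet normal -0.311 -0.741 0.596
  outer loop
   vertex 4.2 0.9 4.2
   vertex 0.0 2.1 3.5
   vertex 1.7 0.1 1.9
  endloop
 endfacet
 facet normal 0.031 -0.954 0.298
  outer loop
   vertex 4.2 0.9 4.2
   vertex 1.7 0.1 1.9
   vertex 4.6 0.6 3.2
  endloop
 endfacet
 facet normal 0.286 0.100 -0.953
  outer loop
   vertex 2.4 2.0 1.5
   vertex 1.4 3.9 1.4
   vertex 3.7 4.0 2.1
  endloop
 endfacet
 facet normal -0.172 -0.142 -0.975
  outer loop
   vertex 2.4 2.0 1.5
   vertex 1.7 0.1 1.9
   vertex 1.4 3.9 1.4
  endloop
 endfacet
 facet normal 0.559 -0.117 -0.821
  outer loop
   vertex 2.4 2.0 1.5
   vertex 3.7 4.0 2.1
   vertex 4.6 0.6 3.2
  endloop
 endfacet
 facet normal 0.433 -0.336 -0.837
  outer loop
   vertex 2.4 2.0 1.5
   vertex 4.6 0.6 3.2
   vertex 1.7 0.1 1.9
  endloop
 endfacet
 facet normal -0.199 -0.131 0.971
  outer loop
   vertex 1.2 2.5 3.8
   vertex 0.0 2.1 3.5
   vertex 4.2 0.9 4.2
  endloop
 endfacet
 facet normal 0.199 0.571 0.796
  outer loop
   vertex 1.2 2.5 3.8
   vertex 4.2 0.9 4.2
   vertex 3.7 4.0 2.1
  endloop
 endfacet
 facet normal -0.133 0.944 0.303
  outer loop
   vertex 2.0 3.6 2.6
   vertex 3.7 4.0 2.1
   vertex 1.4 3.9 1.4
  endloop
 endfacet
 facet normal 0.031 0.726 0.687
  outer loop
   vertex 2.0 3.6 2.6
   vertex 1.2 2.5 3.8
   vertex 3.7 4.0 2.1
  endloop
 endfacet
 facet normal -0.421 0.808 0.412
  outer loop
   vertex 2.0 3.6 2.6
   vertex 1.4 3.9 1.4
   vertex 0.0 2.1 3.5
  endloop
 endfacet
 facet normal -0.383 0.794 0.473
  outer loop
   vertex 2.0 3.6 2.6
   vertex 0.0 2.1 3.5
   vertex 1.2 2.5 3.8
  endloop
 endfacet
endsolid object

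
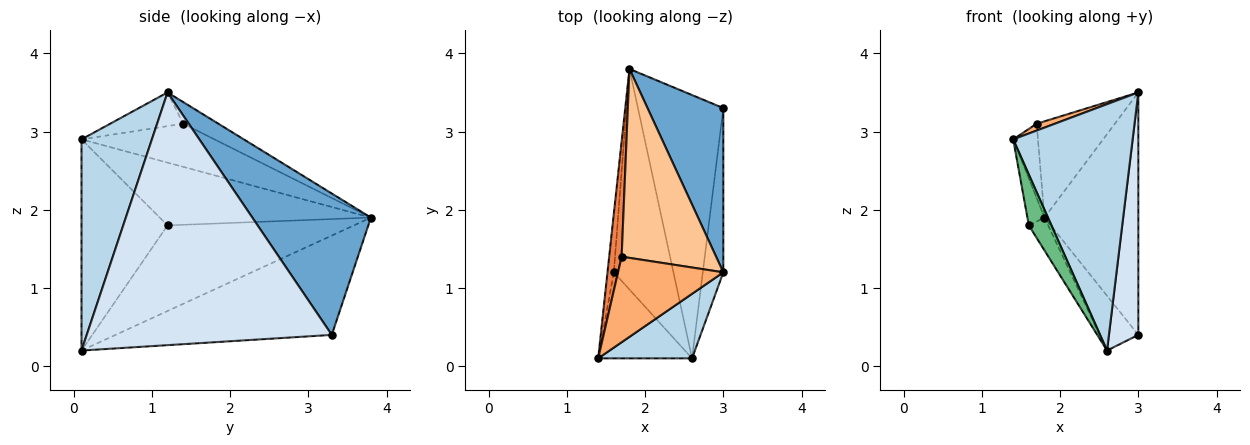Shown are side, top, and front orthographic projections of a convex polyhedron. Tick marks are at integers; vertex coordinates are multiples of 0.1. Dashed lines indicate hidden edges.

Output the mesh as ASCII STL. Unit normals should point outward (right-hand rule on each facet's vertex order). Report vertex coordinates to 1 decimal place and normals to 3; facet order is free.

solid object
 facet normal 0.723 0.572 0.388
  outer loop
   vertex 3.0 1.2 3.5
   vertex 3.0 3.3 0.4
   vertex 1.8 3.8 1.9
  endloop
 endfacet
 facet normal -0.751 0.134 -0.646
  outer loop
   vertex 2.6 0.1 0.2
   vertex 1.8 3.8 1.9
   vertex 3.0 3.3 0.4
  endloop
 endfacet
 facet normal 0.495 -0.840 0.220
  outer loop
   vertex 2.6 0.1 0.2
   vertex 3.0 1.2 3.5
   vertex 1.4 0.1 2.9
  endloop
 endfacet
 facet normal 0.990 -0.119 -0.080
  outer loop
   vertex 2.6 0.1 0.2
   vertex 3.0 3.3 0.4
   vertex 3.0 1.2 3.5
  endloop
 endfacet
 facet normal -0.946 0.176 0.273
  outer loop
   vertex 1.7 1.4 3.1
   vertex 1.8 3.8 1.9
   vertex 1.4 0.1 2.9
  endloop
 endfacet
 facet normal -0.304 -0.076 0.950
  outer loop
   vertex 1.7 1.4 3.1
   vertex 1.4 0.1 2.9
   vertex 3.0 1.2 3.5
  endloop
 endfacet
 facet normal -0.200 0.445 0.873
  outer loop
   vertex 1.7 1.4 3.1
   vertex 3.0 1.2 3.5
   vertex 1.8 3.8 1.9
  endloop
 endfacet
 facet normal -0.992 0.080 -0.100
  outer loop
   vertex 1.6 1.2 1.8
   vertex 1.4 0.1 2.9
   vertex 1.8 3.8 1.9
  endloop
 endfacet
 facet normal -0.889 -0.233 -0.395
  outer loop
   vertex 1.6 1.2 1.8
   vertex 2.6 0.1 0.2
   vertex 1.4 0.1 2.9
  endloop
 endfacet
 facet normal -0.818 0.085 -0.569
  outer loop
   vertex 1.6 1.2 1.8
   vertex 1.8 3.8 1.9
   vertex 2.6 0.1 0.2
  endloop
 endfacet
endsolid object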